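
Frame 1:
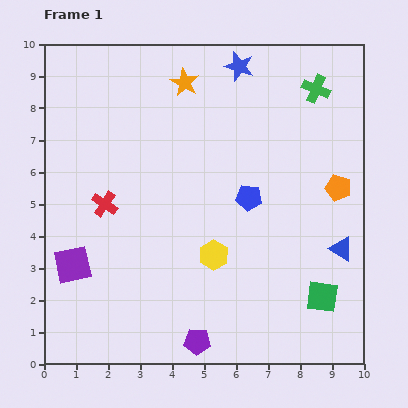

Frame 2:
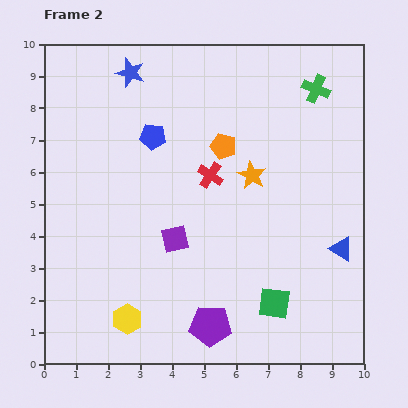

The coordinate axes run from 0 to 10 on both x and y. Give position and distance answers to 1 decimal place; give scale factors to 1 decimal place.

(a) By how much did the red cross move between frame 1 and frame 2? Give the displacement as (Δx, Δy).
(3.3, 0.9)

The red cross was at (1.9, 5.0) in frame 1 and (5.2, 5.9) in frame 2.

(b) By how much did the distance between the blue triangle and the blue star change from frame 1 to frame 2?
+2.1

Distance in frame 1: 6.5. Distance in frame 2: 8.6.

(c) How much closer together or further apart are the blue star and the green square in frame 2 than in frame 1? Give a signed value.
+0.8

Distance in frame 1: 7.7. Distance in frame 2: 8.5.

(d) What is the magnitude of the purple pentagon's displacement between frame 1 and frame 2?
0.6

The purple pentagon moved from (4.8, 0.7) to (5.2, 1.2), a distance of √(0.4² + 0.5²) ≈ 0.6.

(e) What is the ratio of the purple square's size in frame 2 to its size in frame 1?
0.7×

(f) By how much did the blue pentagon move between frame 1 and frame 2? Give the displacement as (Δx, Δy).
(-3.0, 1.9)

The blue pentagon was at (6.4, 5.2) in frame 1 and (3.4, 7.1) in frame 2.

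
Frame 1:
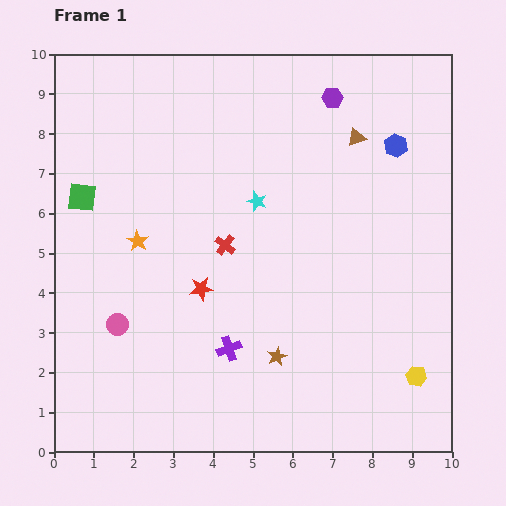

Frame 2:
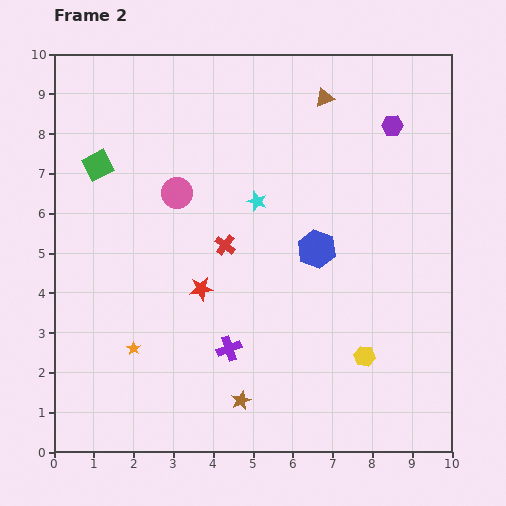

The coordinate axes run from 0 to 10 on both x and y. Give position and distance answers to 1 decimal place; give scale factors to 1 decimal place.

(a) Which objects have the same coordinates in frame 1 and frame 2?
the cyan star, the purple cross, the red cross, the red star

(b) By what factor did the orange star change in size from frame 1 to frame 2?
0.6×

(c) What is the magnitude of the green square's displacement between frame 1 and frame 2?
0.9

The green square moved from (0.7, 6.4) to (1.1, 7.2), a distance of √(0.4² + 0.8²) ≈ 0.9.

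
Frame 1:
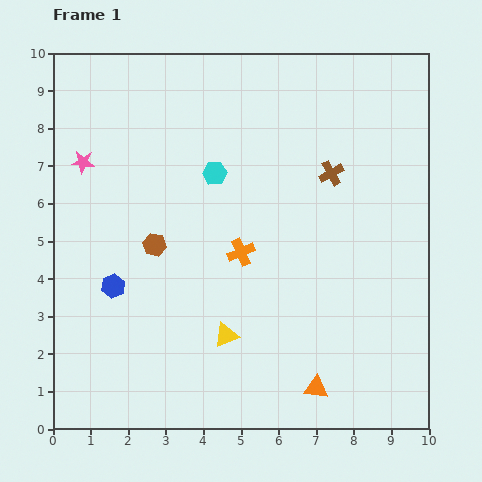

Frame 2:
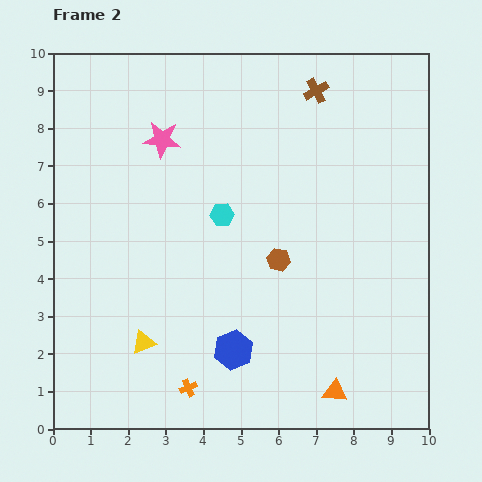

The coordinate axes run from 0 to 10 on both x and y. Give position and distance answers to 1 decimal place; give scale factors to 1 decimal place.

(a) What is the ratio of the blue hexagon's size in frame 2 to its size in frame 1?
1.6×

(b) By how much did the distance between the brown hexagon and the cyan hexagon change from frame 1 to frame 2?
-0.6

Distance in frame 1: 2.5. Distance in frame 2: 1.9.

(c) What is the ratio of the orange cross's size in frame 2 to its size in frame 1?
0.7×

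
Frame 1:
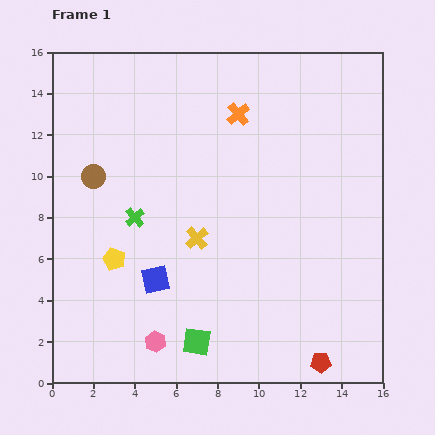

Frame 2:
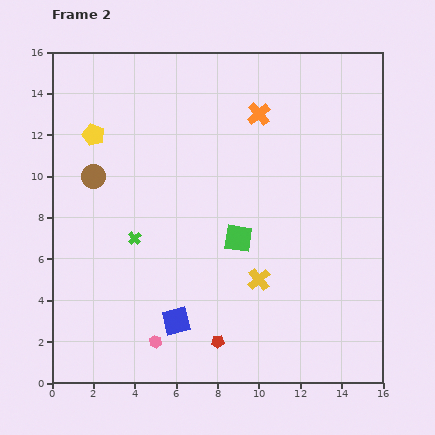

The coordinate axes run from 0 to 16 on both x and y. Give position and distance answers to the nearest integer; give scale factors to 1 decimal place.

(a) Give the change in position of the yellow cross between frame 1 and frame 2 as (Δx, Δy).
(3, -2)

The yellow cross was at (7, 7) in frame 1 and (10, 5) in frame 2.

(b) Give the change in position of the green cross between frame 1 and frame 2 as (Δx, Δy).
(0, -1)

The green cross was at (4, 8) in frame 1 and (4, 7) in frame 2.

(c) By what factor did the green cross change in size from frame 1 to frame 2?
0.7×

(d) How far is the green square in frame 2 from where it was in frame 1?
5

The green square moved from (7, 2) to (9, 7), a distance of √(2² + 5²) ≈ 5.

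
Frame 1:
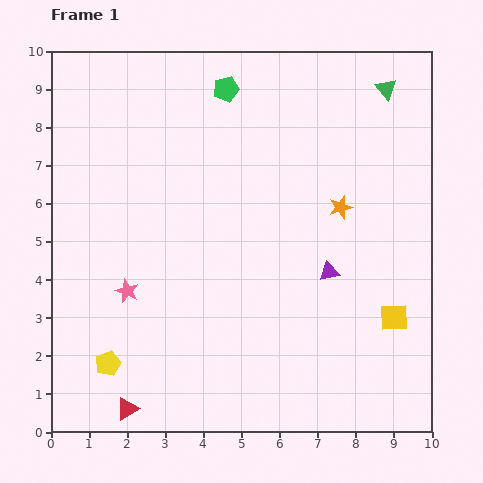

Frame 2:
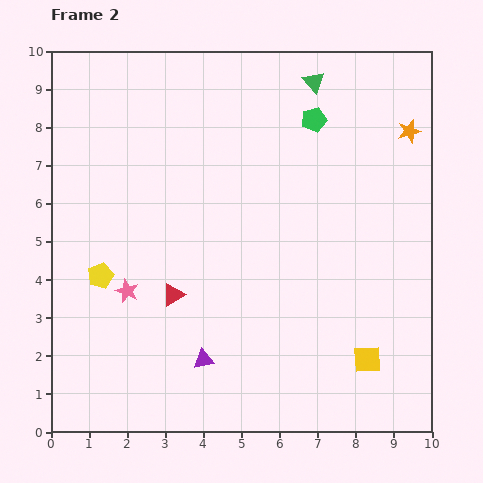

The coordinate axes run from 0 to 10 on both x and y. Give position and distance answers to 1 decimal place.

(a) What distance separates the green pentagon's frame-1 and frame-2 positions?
2.4

The green pentagon moved from (4.6, 9.0) to (6.9, 8.2), a distance of √(2.3² + 0.8²) ≈ 2.4.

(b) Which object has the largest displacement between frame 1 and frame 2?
the purple triangle

(moved 4.0; next 3.2)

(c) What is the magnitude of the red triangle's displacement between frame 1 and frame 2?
3.2

The red triangle moved from (2.0, 0.6) to (3.2, 3.6), a distance of √(1.2² + 3.0²) ≈ 3.2.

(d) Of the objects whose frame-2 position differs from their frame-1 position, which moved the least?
the yellow square

(moved 1.3)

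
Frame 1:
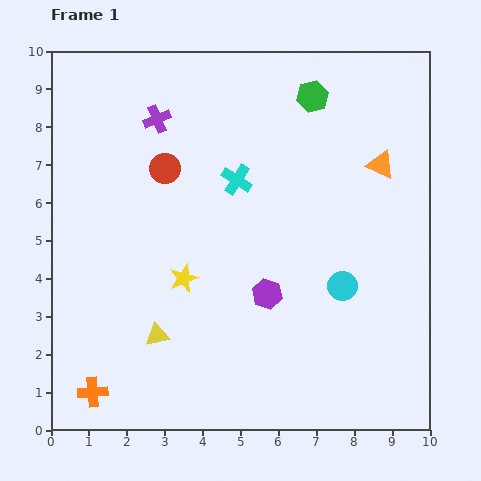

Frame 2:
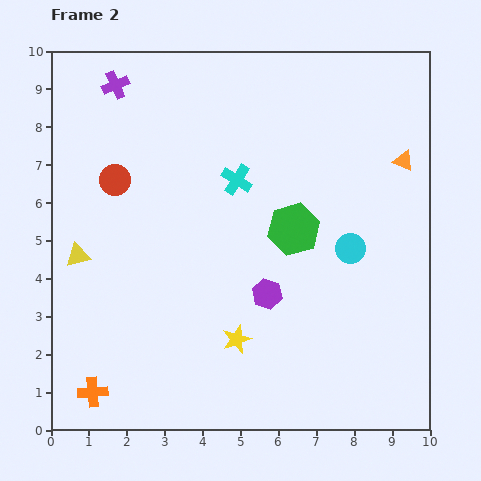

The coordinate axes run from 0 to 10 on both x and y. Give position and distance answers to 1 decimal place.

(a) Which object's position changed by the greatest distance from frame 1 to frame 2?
the green hexagon

(moved 3.5; next 3.0)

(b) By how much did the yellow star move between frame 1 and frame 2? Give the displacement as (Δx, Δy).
(1.4, -1.6)

The yellow star was at (3.5, 4.0) in frame 1 and (4.9, 2.4) in frame 2.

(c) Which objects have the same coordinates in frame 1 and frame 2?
the orange cross, the cyan cross, the purple hexagon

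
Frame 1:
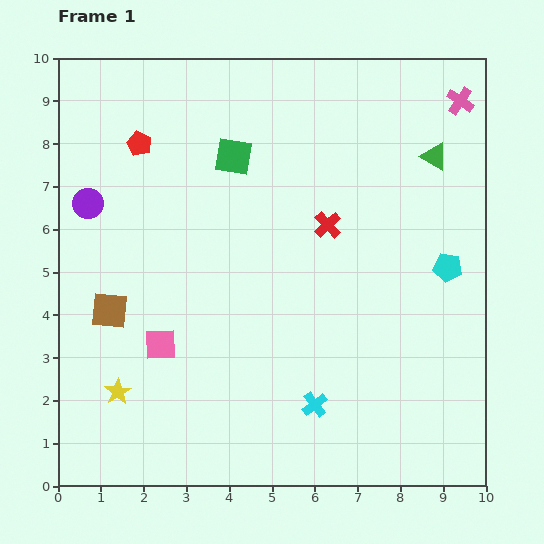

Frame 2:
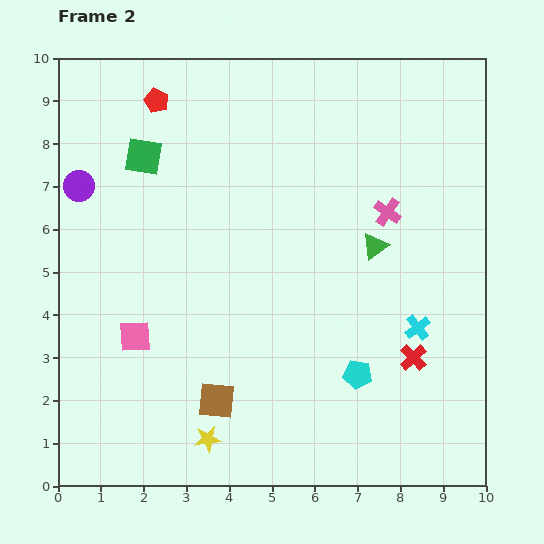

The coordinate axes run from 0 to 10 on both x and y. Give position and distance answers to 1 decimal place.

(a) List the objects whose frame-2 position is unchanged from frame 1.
none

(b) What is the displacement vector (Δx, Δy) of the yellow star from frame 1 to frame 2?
(2.1, -1.1)

The yellow star was at (1.4, 2.2) in frame 1 and (3.5, 1.1) in frame 2.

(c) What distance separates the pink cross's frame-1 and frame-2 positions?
3.1

The pink cross moved from (9.4, 9.0) to (7.7, 6.4), a distance of √(1.7² + 2.6²) ≈ 3.1.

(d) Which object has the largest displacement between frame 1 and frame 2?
the red cross

(moved 3.7; next 3.3)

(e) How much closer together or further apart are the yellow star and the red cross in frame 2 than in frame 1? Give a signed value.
-1.1

Distance in frame 1: 6.3. Distance in frame 2: 5.2.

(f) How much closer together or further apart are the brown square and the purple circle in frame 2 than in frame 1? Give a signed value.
+3.4

Distance in frame 1: 2.5. Distance in frame 2: 5.9.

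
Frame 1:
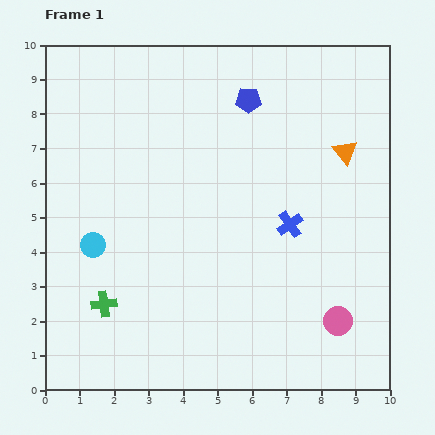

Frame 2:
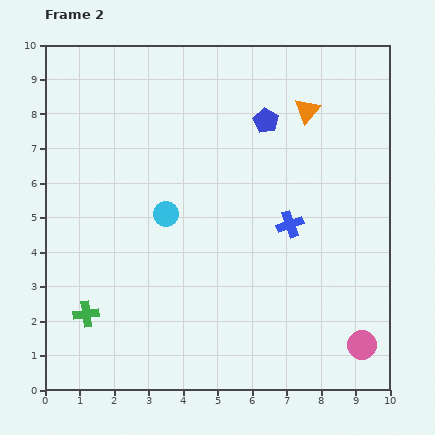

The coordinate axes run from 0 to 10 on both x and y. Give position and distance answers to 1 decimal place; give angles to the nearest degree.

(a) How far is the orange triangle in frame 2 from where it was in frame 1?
1.6

The orange triangle moved from (8.7, 6.9) to (7.6, 8.1), a distance of √(1.1² + 1.2²) ≈ 1.6.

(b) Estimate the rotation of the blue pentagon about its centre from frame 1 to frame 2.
28° clockwise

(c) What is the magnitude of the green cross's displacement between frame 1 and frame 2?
0.6

The green cross moved from (1.7, 2.5) to (1.2, 2.2), a distance of √(0.5² + 0.3²) ≈ 0.6.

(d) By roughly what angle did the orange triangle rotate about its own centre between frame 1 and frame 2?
19° clockwise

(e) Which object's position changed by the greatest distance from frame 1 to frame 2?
the cyan circle

(moved 2.3; next 1.6)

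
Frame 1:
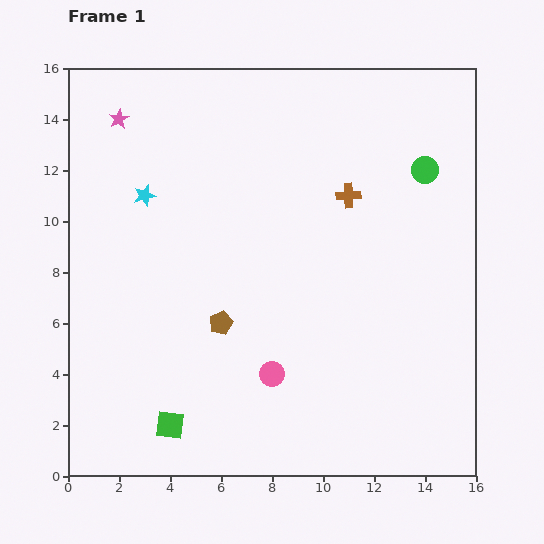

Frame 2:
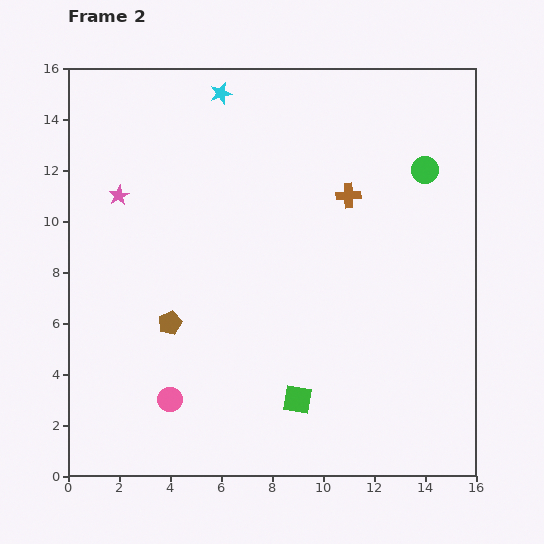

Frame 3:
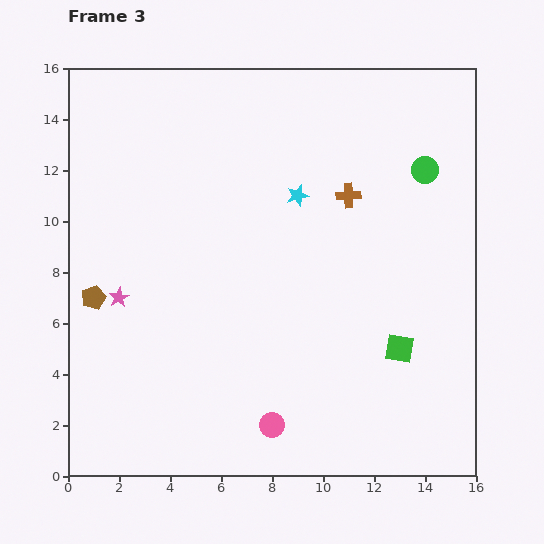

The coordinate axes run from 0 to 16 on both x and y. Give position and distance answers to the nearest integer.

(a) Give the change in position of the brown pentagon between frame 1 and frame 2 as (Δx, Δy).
(-2, 0)

The brown pentagon was at (6, 6) in frame 1 and (4, 6) in frame 2.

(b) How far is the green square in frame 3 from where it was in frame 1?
9

The green square moved from (4, 2) to (13, 5), a distance of √(9² + 3²) ≈ 9.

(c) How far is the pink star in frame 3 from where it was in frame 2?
4

The pink star moved from (2, 11) to (2, 7), a distance of √(0² + 4²) ≈ 4.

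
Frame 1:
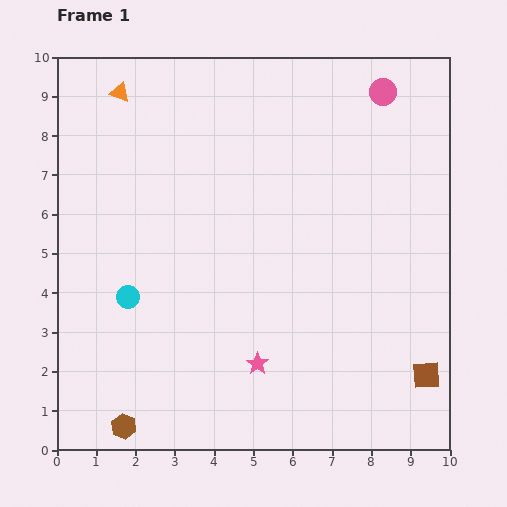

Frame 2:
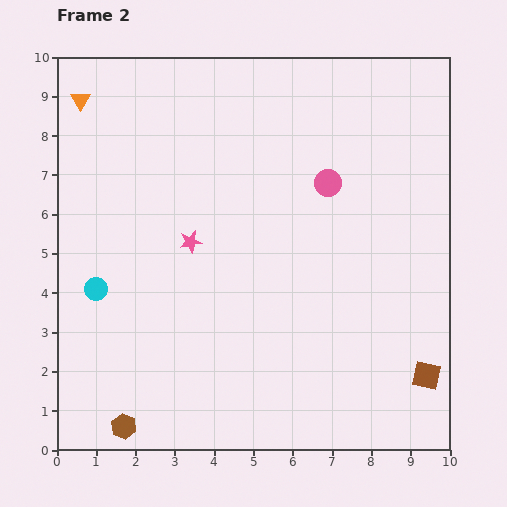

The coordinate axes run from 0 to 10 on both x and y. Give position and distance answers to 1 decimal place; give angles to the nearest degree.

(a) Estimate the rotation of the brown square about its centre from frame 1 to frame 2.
17° clockwise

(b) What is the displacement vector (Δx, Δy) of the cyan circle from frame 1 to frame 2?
(-0.8, 0.2)

The cyan circle was at (1.8, 3.9) in frame 1 and (1.0, 4.1) in frame 2.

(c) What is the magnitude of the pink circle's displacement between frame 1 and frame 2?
2.7

The pink circle moved from (8.3, 9.1) to (6.9, 6.8), a distance of √(1.4² + 2.3²) ≈ 2.7.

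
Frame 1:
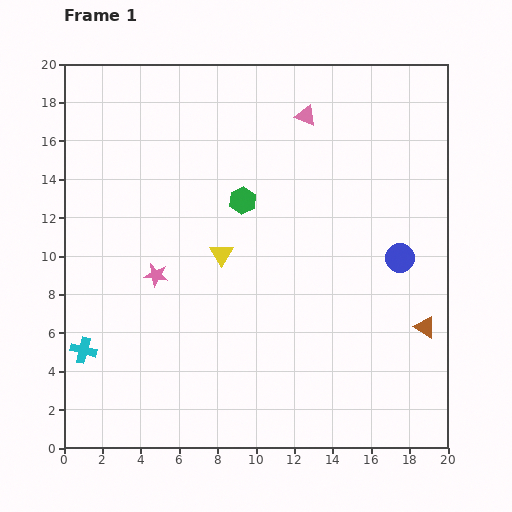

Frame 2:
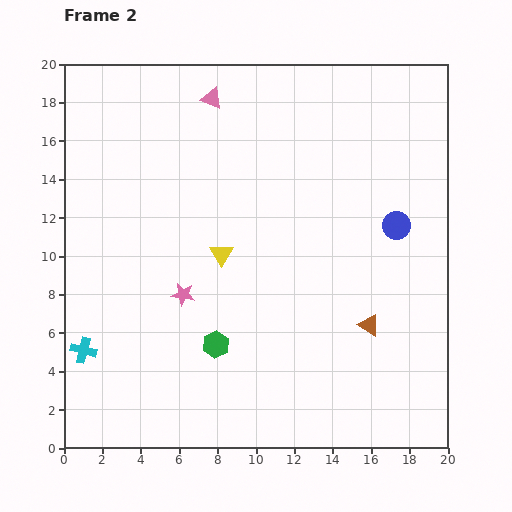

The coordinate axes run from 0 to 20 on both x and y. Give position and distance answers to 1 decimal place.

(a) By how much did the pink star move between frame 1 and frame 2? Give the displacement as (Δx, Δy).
(1.4, -1.0)

The pink star was at (4.8, 9.0) in frame 1 and (6.2, 8.0) in frame 2.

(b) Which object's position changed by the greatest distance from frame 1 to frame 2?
the green hexagon

(moved 7.6; next 5.0)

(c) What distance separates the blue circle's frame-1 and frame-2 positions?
1.7

The blue circle moved from (17.5, 9.9) to (17.3, 11.6), a distance of √(0.2² + 1.7²) ≈ 1.7.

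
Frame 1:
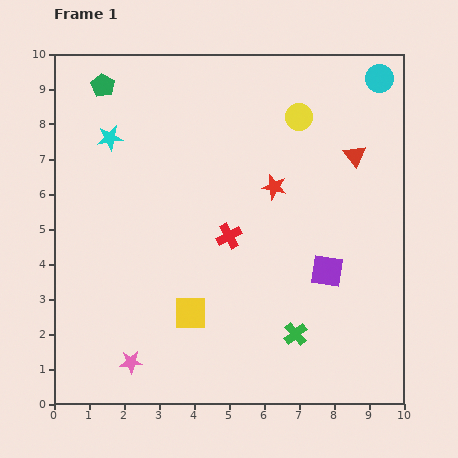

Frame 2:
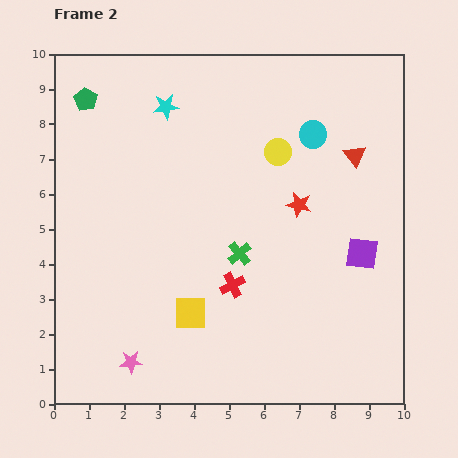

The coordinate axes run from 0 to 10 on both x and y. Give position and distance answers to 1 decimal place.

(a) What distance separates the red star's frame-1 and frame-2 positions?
0.9

The red star moved from (6.3, 6.2) to (7.0, 5.7), a distance of √(0.7² + 0.5²) ≈ 0.9.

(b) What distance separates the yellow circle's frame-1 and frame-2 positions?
1.2

The yellow circle moved from (7.0, 8.2) to (6.4, 7.2), a distance of √(0.6² + 1.0²) ≈ 1.2.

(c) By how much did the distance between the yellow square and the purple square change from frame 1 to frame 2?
+1.1

Distance in frame 1: 4.1. Distance in frame 2: 5.2.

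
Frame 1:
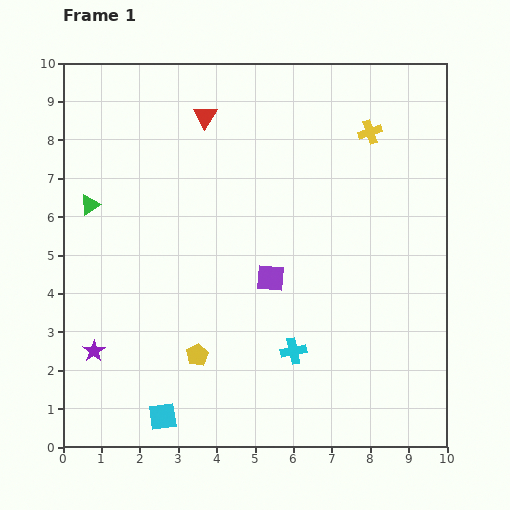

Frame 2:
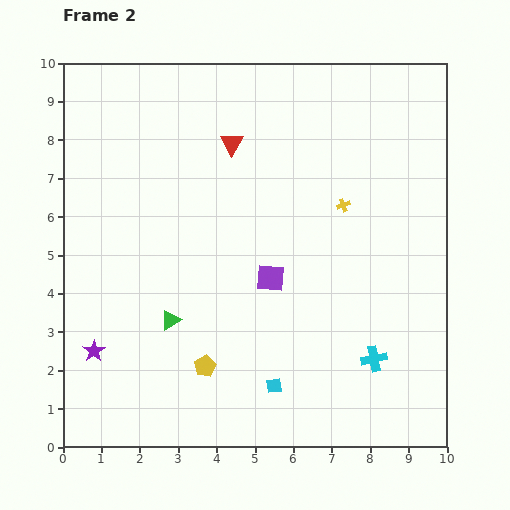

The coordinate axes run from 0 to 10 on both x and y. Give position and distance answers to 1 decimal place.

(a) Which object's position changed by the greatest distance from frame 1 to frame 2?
the green triangle

(moved 3.7; next 3.0)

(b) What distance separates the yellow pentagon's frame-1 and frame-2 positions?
0.4

The yellow pentagon moved from (3.5, 2.4) to (3.7, 2.1), a distance of √(0.2² + 0.3²) ≈ 0.4.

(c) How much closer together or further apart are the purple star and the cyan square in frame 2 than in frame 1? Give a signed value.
+2.3

Distance in frame 1: 2.5. Distance in frame 2: 4.8.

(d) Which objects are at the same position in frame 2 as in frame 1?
the purple square, the purple star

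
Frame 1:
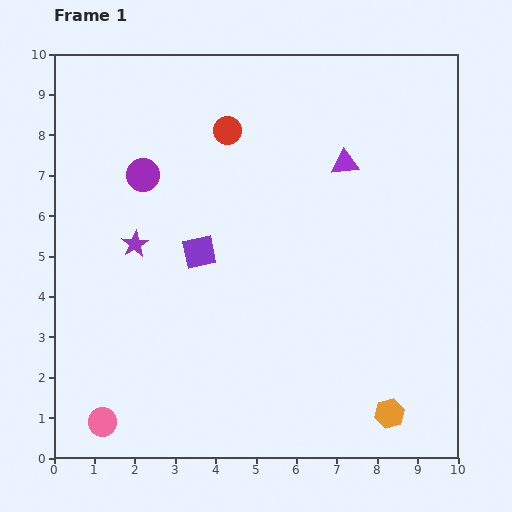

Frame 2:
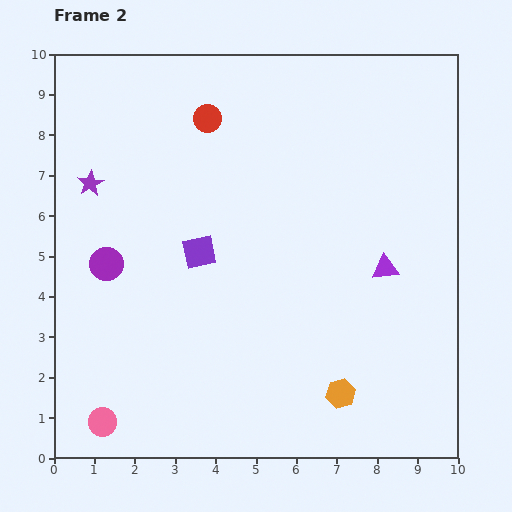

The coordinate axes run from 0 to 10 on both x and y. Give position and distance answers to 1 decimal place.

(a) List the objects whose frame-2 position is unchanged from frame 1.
the purple square, the pink circle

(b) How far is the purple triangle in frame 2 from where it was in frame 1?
2.8

The purple triangle moved from (7.2, 7.3) to (8.2, 4.7), a distance of √(1.0² + 2.6²) ≈ 2.8.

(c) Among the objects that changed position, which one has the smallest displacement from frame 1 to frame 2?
the red circle

(moved 0.6)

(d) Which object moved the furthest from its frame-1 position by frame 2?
the purple triangle

(moved 2.8; next 2.4)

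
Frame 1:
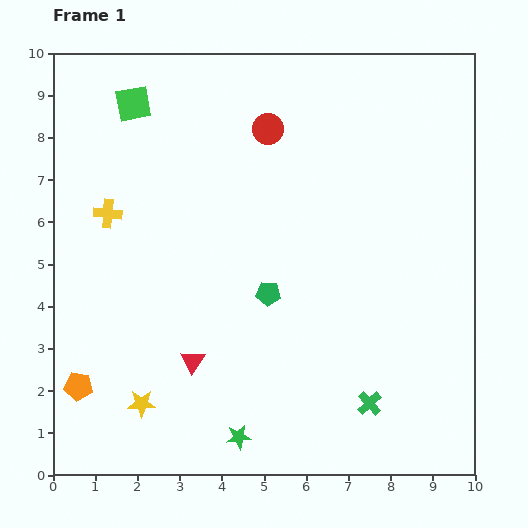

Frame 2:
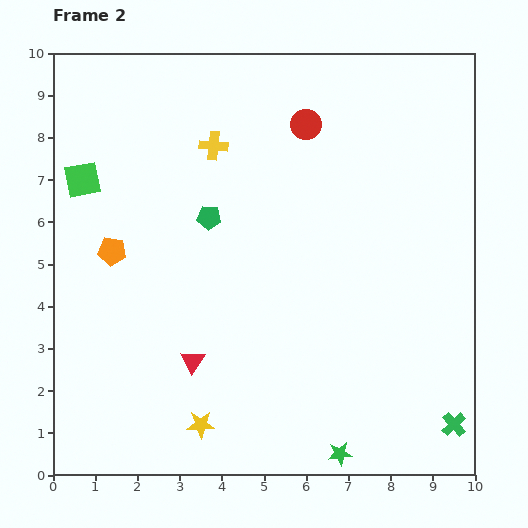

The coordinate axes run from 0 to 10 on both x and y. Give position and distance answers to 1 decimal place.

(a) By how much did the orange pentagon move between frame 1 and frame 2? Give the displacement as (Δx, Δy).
(0.8, 3.2)

The orange pentagon was at (0.6, 2.1) in frame 1 and (1.4, 5.3) in frame 2.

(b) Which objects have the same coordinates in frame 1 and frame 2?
the red triangle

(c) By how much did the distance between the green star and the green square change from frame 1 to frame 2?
+0.6

Distance in frame 1: 8.3. Distance in frame 2: 8.9.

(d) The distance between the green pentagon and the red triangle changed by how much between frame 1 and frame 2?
+1.0

Distance in frame 1: 2.4. Distance in frame 2: 3.4.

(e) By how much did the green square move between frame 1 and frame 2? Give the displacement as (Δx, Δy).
(-1.2, -1.8)

The green square was at (1.9, 8.8) in frame 1 and (0.7, 7.0) in frame 2.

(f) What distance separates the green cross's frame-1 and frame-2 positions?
2.1

The green cross moved from (7.5, 1.7) to (9.5, 1.2), a distance of √(2.0² + 0.5²) ≈ 2.1.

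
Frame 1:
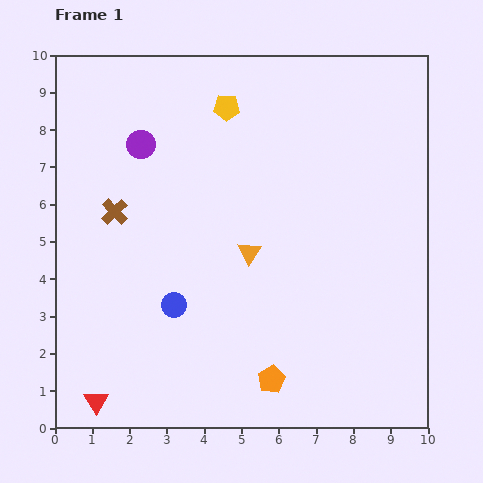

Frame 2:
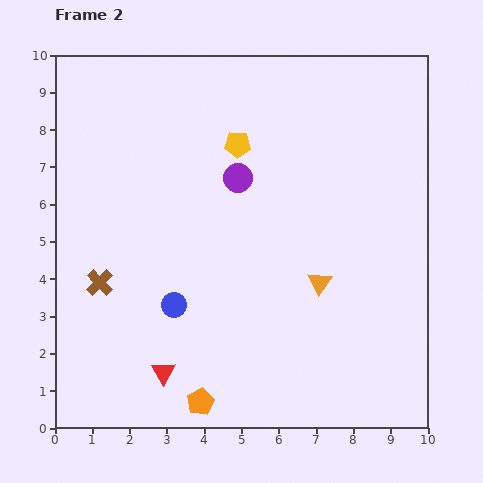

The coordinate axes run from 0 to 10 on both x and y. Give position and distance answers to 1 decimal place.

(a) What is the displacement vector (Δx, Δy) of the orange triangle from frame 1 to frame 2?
(1.9, -0.8)

The orange triangle was at (5.2, 4.7) in frame 1 and (7.1, 3.9) in frame 2.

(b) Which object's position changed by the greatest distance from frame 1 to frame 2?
the purple circle

(moved 2.8; next 2.1)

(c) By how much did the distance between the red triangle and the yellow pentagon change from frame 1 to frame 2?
-2.2

Distance in frame 1: 8.6. Distance in frame 2: 6.4.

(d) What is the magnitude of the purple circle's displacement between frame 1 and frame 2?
2.8

The purple circle moved from (2.3, 7.6) to (4.9, 6.7), a distance of √(2.6² + 0.9²) ≈ 2.8.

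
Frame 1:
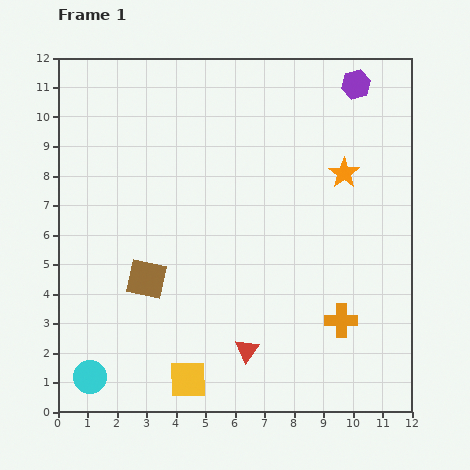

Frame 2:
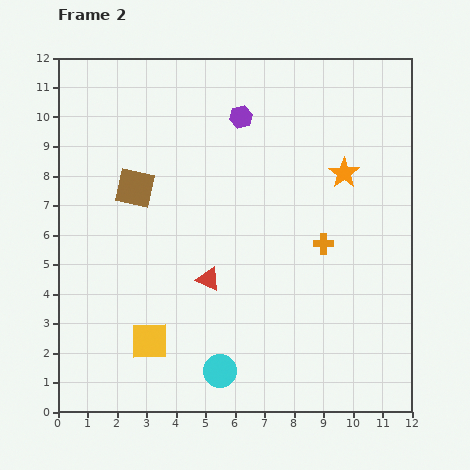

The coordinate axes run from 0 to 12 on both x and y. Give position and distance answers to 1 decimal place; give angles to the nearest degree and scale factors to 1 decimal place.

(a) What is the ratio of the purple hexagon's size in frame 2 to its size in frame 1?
0.8×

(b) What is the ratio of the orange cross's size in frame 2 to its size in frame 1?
0.6×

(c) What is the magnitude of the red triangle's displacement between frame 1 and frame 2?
2.7

The red triangle moved from (6.4, 2.1) to (5.1, 4.5), a distance of √(1.3² + 2.4²) ≈ 2.7.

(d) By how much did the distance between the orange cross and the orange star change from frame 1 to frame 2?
-2.5

Distance in frame 1: 5.0. Distance in frame 2: 2.5.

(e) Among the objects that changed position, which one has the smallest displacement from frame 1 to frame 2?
the yellow square

(moved 1.8)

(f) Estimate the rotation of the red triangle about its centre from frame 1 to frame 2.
43° counter-clockwise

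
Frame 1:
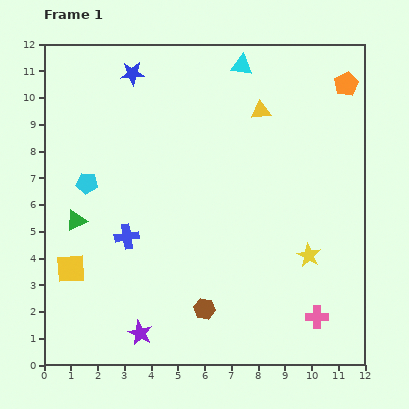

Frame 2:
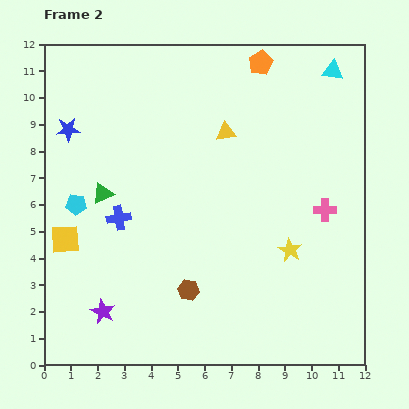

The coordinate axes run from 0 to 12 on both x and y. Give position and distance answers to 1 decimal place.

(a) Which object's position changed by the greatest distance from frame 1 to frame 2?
the pink cross

(moved 4.0; next 3.4)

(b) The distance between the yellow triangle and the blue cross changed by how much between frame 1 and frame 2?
-1.8

Distance in frame 1: 6.9. Distance in frame 2: 5.1.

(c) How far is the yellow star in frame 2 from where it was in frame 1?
0.7

The yellow star moved from (9.9, 4.1) to (9.2, 4.3), a distance of √(0.7² + 0.2²) ≈ 0.7.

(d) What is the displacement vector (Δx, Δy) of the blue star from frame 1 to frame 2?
(-2.4, -2.1)

The blue star was at (3.3, 10.9) in frame 1 and (0.9, 8.8) in frame 2.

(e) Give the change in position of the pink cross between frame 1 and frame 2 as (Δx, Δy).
(0.3, 4.0)

The pink cross was at (10.2, 1.8) in frame 1 and (10.5, 5.8) in frame 2.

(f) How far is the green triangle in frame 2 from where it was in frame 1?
1.4

The green triangle moved from (1.2, 5.4) to (2.2, 6.4), a distance of √(1.0² + 1.0²) ≈ 1.4.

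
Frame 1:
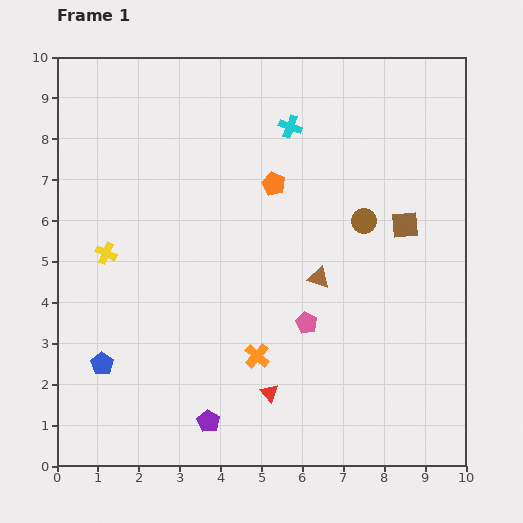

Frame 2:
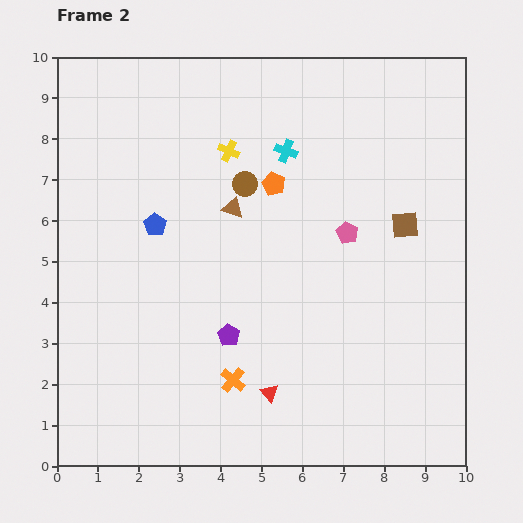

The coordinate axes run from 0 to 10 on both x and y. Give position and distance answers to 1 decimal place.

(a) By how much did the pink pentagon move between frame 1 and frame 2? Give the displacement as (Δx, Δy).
(1.0, 2.2)

The pink pentagon was at (6.1, 3.5) in frame 1 and (7.1, 5.7) in frame 2.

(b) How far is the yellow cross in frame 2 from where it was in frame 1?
3.9

The yellow cross moved from (1.2, 5.2) to (4.2, 7.7), a distance of √(3.0² + 2.5²) ≈ 3.9.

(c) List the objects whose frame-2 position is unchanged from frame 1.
the red triangle, the brown square, the orange pentagon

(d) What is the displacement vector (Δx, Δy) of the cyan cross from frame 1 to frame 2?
(-0.1, -0.6)

The cyan cross was at (5.7, 8.3) in frame 1 and (5.6, 7.7) in frame 2.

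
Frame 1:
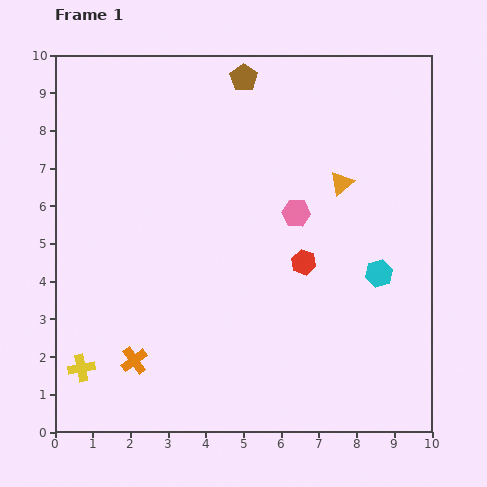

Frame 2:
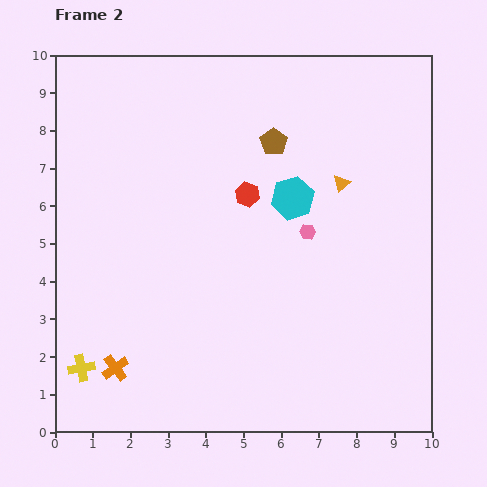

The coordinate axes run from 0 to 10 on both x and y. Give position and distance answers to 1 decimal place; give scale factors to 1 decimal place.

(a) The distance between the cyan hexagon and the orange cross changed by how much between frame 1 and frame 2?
-0.4

Distance in frame 1: 6.9. Distance in frame 2: 6.5.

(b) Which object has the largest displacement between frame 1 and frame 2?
the cyan hexagon

(moved 3.0; next 2.3)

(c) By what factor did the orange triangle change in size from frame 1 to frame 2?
0.7×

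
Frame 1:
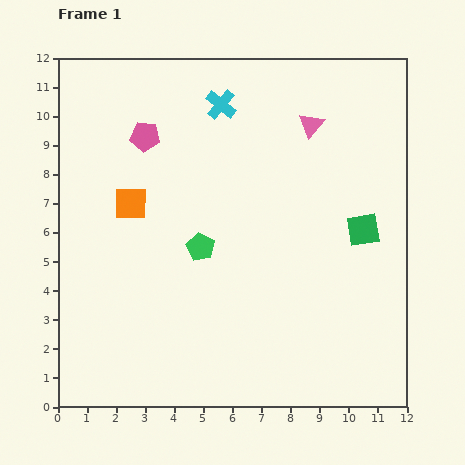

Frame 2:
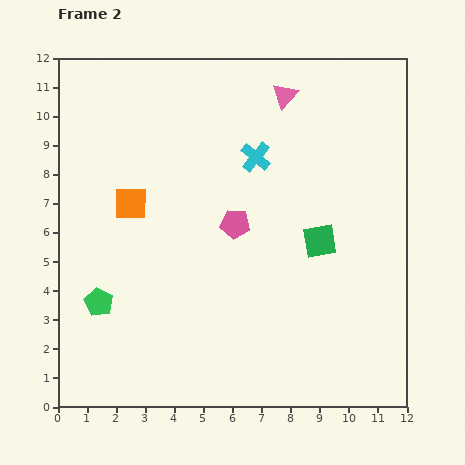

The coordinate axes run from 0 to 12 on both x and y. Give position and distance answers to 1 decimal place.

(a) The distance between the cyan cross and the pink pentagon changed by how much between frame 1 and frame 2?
-0.4

Distance in frame 1: 2.8. Distance in frame 2: 2.4.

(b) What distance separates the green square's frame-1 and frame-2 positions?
1.6

The green square moved from (10.5, 6.1) to (9.0, 5.7), a distance of √(1.5² + 0.4²) ≈ 1.6.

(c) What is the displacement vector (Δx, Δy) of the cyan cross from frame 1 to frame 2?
(1.2, -1.8)

The cyan cross was at (5.6, 10.4) in frame 1 and (6.8, 8.6) in frame 2.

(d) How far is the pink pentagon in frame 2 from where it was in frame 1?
4.3

The pink pentagon moved from (3.0, 9.3) to (6.1, 6.3), a distance of √(3.1² + 3.0²) ≈ 4.3.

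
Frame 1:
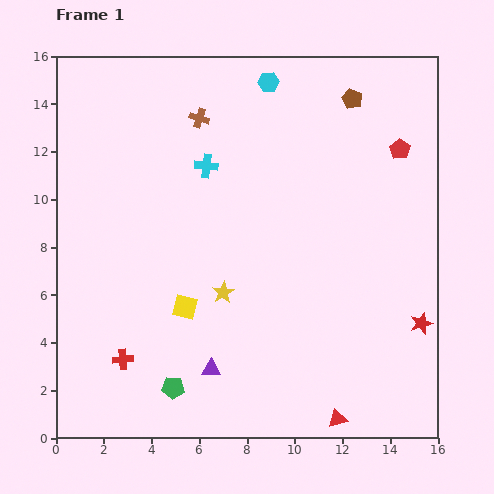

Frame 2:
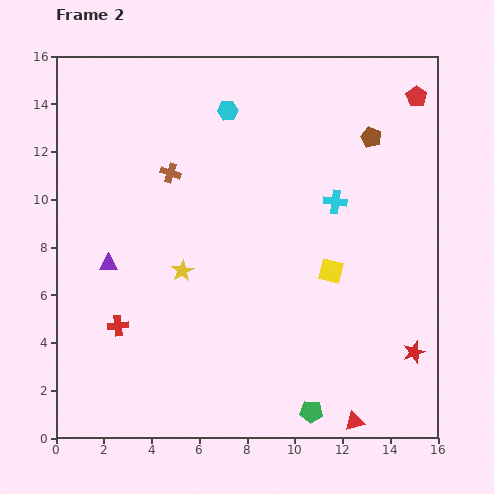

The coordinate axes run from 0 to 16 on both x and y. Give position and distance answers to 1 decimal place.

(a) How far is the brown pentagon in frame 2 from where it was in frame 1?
1.8

The brown pentagon moved from (12.4, 14.2) to (13.2, 12.6), a distance of √(0.8² + 1.6²) ≈ 1.8.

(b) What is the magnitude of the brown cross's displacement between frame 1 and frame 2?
2.6

The brown cross moved from (6.0, 13.4) to (4.8, 11.1), a distance of √(1.2² + 2.3²) ≈ 2.6.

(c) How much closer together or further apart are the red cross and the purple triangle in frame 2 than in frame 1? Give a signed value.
-1.1

Distance in frame 1: 3.7. Distance in frame 2: 2.6.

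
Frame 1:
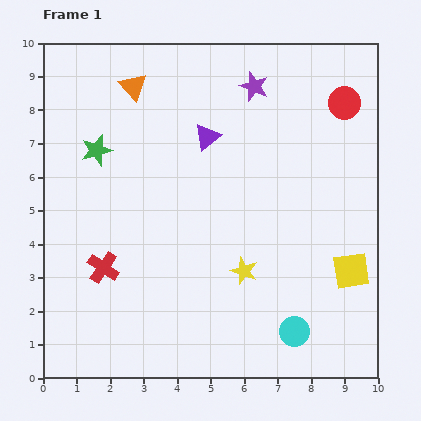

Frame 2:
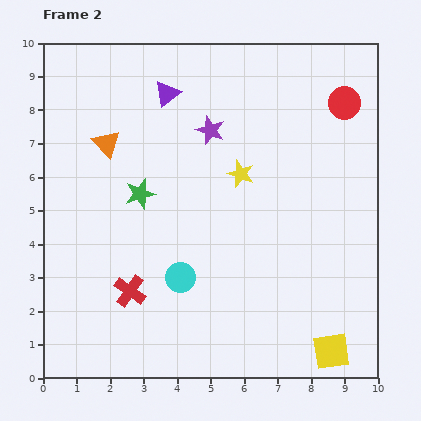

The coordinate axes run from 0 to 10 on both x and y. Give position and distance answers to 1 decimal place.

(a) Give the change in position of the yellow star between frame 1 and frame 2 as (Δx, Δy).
(-0.1, 2.9)

The yellow star was at (6.0, 3.2) in frame 1 and (5.9, 6.1) in frame 2.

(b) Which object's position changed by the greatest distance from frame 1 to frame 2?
the cyan circle

(moved 3.8; next 2.9)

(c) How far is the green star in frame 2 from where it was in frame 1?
1.8

The green star moved from (1.6, 6.8) to (2.9, 5.5), a distance of √(1.3² + 1.3²) ≈ 1.8.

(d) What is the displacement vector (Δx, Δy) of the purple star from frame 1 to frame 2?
(-1.3, -1.3)

The purple star was at (6.3, 8.7) in frame 1 and (5.0, 7.4) in frame 2.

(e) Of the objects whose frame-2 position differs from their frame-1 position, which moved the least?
the red cross

(moved 1.1)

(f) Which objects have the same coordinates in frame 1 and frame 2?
the red circle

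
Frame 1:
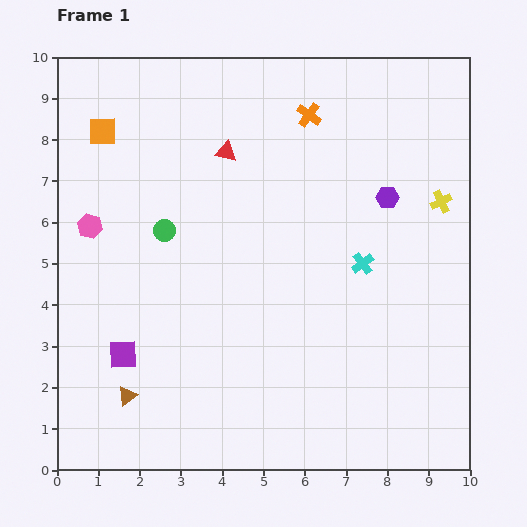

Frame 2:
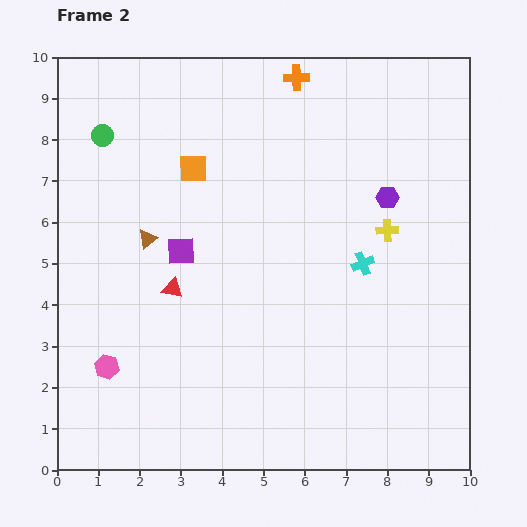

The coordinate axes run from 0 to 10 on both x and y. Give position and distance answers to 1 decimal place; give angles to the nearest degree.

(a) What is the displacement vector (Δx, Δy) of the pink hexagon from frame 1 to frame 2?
(0.4, -3.4)

The pink hexagon was at (0.8, 5.9) in frame 1 and (1.2, 2.5) in frame 2.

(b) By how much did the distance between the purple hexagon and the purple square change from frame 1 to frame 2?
-2.2

Distance in frame 1: 7.4. Distance in frame 2: 5.2.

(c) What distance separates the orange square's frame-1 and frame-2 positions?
2.4

The orange square moved from (1.1, 8.2) to (3.3, 7.3), a distance of √(2.2² + 0.9²) ≈ 2.4.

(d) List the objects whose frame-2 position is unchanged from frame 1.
the cyan cross, the purple hexagon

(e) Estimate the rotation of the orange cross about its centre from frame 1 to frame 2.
37° counter-clockwise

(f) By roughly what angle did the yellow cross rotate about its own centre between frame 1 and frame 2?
25° clockwise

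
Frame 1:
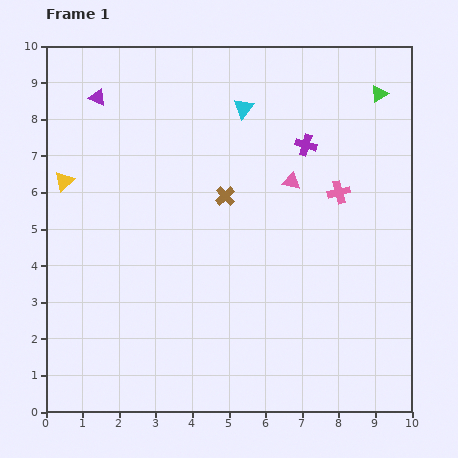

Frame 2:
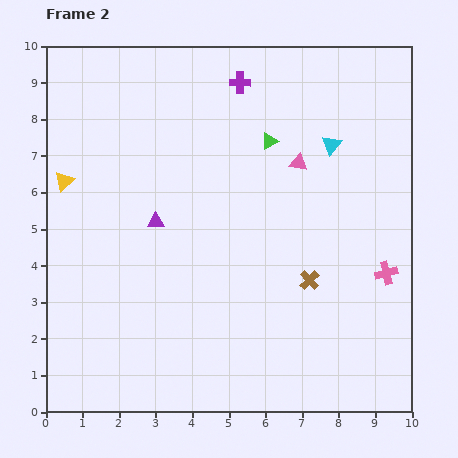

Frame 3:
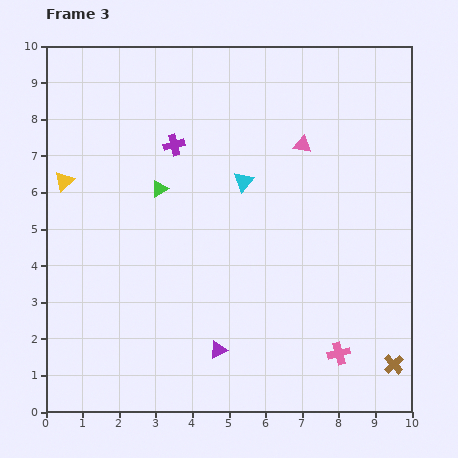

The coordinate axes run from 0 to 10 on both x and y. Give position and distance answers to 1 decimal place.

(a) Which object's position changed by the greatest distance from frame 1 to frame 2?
the purple triangle

(moved 3.8; next 3.3)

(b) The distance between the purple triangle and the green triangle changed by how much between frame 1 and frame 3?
-3.0

Distance in frame 1: 7.7. Distance in frame 3: 4.7.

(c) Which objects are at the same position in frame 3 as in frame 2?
the yellow triangle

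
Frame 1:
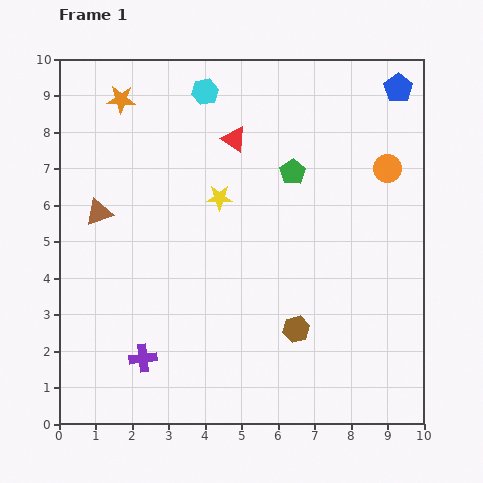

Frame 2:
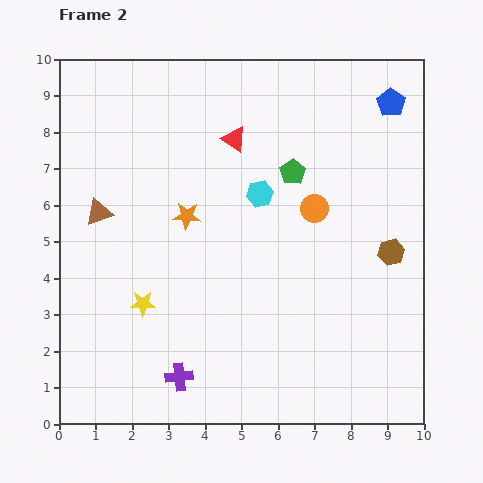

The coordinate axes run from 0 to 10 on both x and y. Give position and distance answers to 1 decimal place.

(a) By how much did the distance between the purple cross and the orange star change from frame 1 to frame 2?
-2.7

Distance in frame 1: 7.1. Distance in frame 2: 4.4.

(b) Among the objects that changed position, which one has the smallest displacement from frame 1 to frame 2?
the blue pentagon

(moved 0.4)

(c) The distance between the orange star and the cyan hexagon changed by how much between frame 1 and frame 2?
-0.2

Distance in frame 1: 2.3. Distance in frame 2: 2.1.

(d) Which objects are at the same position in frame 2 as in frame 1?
the brown triangle, the green pentagon, the red triangle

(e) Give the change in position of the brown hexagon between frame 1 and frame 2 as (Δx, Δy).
(2.6, 2.1)

The brown hexagon was at (6.5, 2.6) in frame 1 and (9.1, 4.7) in frame 2.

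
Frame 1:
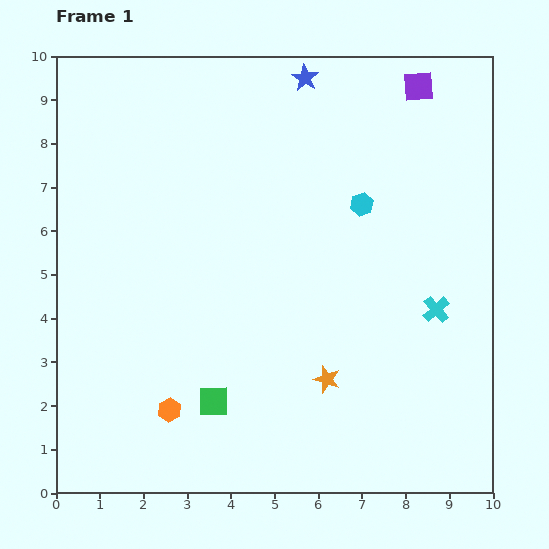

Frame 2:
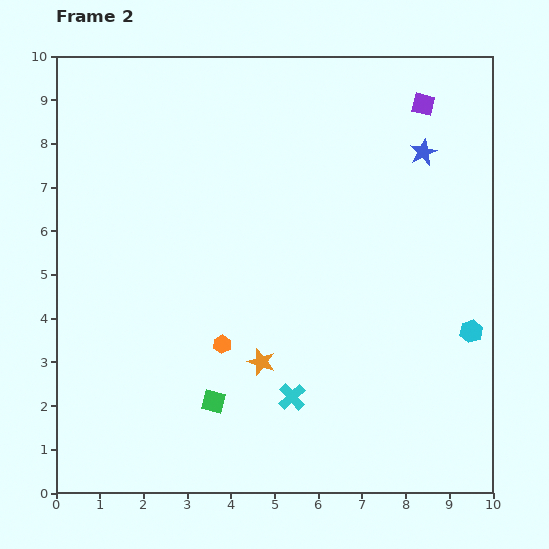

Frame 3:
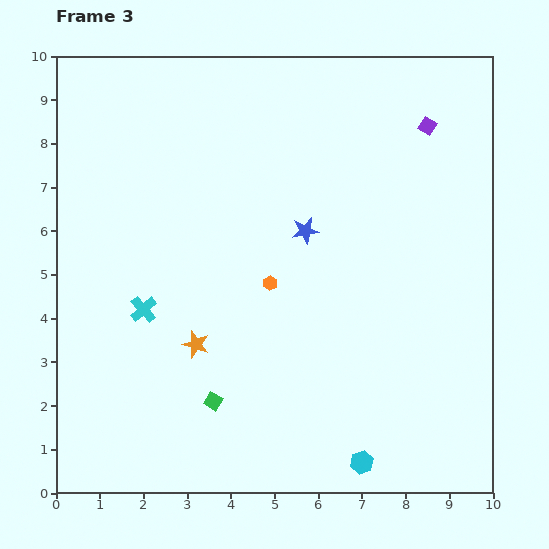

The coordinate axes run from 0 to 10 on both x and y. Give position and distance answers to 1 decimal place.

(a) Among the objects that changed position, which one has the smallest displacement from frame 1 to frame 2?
the purple square

(moved 0.4)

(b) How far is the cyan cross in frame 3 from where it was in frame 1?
6.7

The cyan cross moved from (8.7, 4.2) to (2.0, 4.2), a distance of √(6.7² + 0.0²) ≈ 6.7.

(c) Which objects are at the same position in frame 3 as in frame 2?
the green square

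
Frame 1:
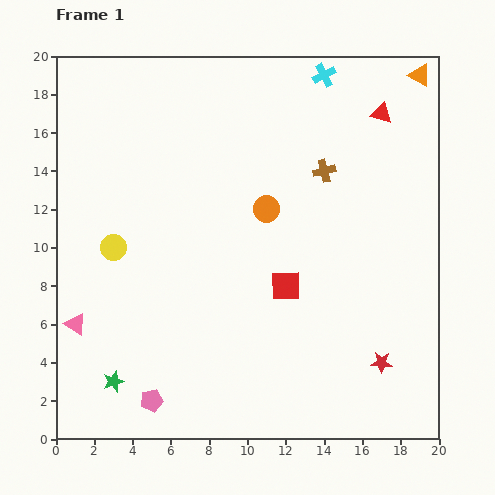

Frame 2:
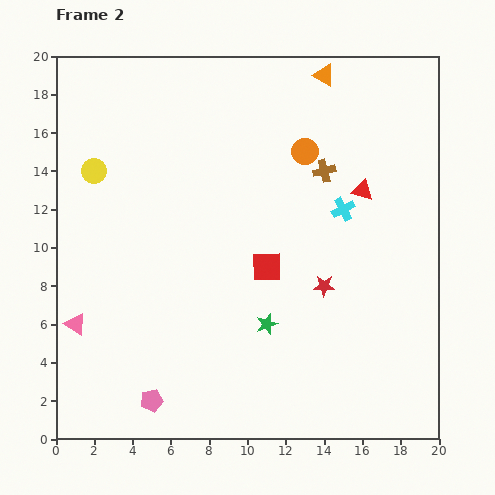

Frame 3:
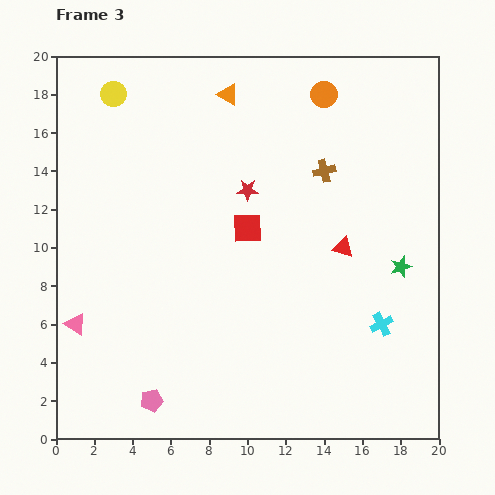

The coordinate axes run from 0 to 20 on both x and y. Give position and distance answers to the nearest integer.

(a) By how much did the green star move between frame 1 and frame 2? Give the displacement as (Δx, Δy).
(8, 3)

The green star was at (3, 3) in frame 1 and (11, 6) in frame 2.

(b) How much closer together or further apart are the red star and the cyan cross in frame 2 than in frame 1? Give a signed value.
-11

Distance in frame 1: 15. Distance in frame 2: 4.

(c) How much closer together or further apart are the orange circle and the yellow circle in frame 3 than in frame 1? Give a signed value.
+3

Distance in frame 1: 8. Distance in frame 3: 11.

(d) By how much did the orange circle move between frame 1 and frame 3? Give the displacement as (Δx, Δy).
(3, 6)

The orange circle was at (11, 12) in frame 1 and (14, 18) in frame 3.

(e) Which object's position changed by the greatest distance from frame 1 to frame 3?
the green star

(moved 16; next 13)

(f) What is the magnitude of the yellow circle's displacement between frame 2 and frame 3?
4

The yellow circle moved from (2, 14) to (3, 18), a distance of √(1² + 4²) ≈ 4.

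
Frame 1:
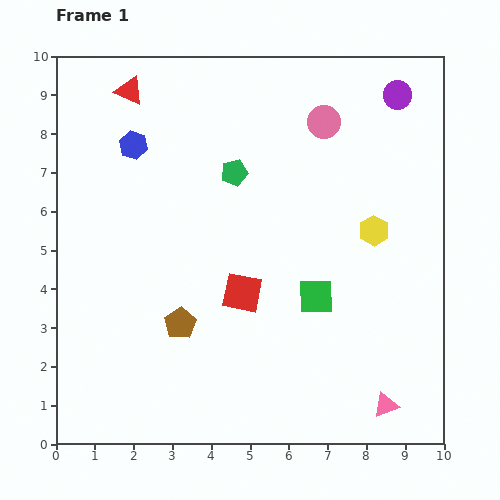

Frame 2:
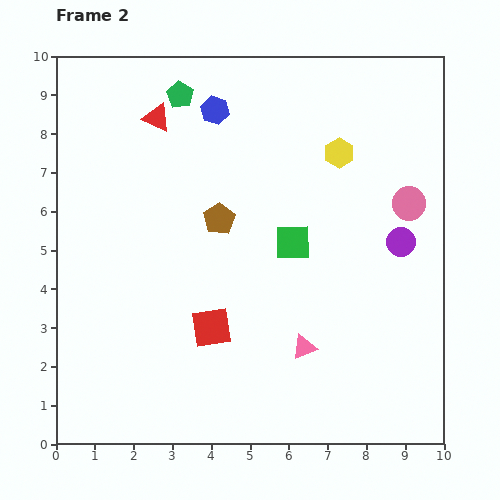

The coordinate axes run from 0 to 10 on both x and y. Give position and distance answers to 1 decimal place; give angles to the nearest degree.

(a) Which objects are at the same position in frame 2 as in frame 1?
none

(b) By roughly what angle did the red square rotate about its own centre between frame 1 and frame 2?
20° counter-clockwise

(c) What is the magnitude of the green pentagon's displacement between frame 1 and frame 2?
2.4

The green pentagon moved from (4.6, 7.0) to (3.2, 9.0), a distance of √(1.4² + 2.0²) ≈ 2.4.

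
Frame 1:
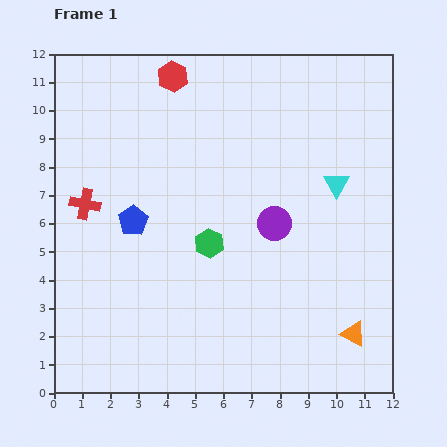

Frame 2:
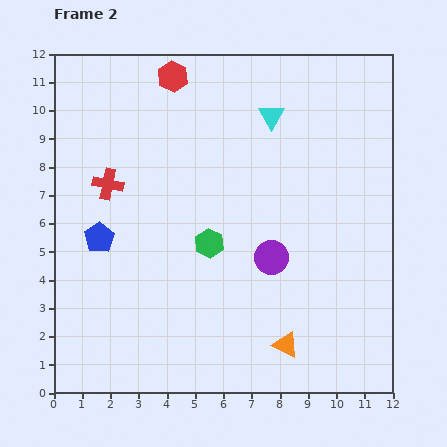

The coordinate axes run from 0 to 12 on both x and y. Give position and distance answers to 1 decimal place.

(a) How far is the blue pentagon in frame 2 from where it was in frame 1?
1.3

The blue pentagon moved from (2.8, 6.1) to (1.6, 5.5), a distance of √(1.2² + 0.6²) ≈ 1.3.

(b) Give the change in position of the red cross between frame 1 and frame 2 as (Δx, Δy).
(0.8, 0.7)

The red cross was at (1.1, 6.7) in frame 1 and (1.9, 7.4) in frame 2.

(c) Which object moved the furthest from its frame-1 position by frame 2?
the cyan triangle

(moved 3.3; next 2.4)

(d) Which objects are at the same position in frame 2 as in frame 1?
the red hexagon, the green hexagon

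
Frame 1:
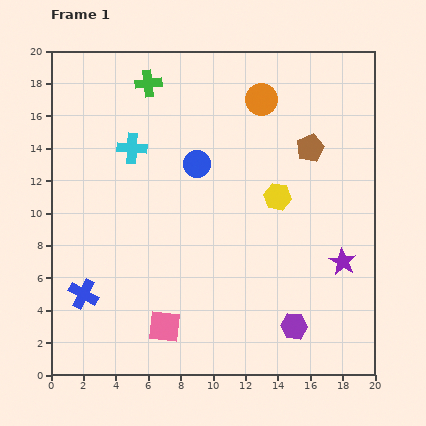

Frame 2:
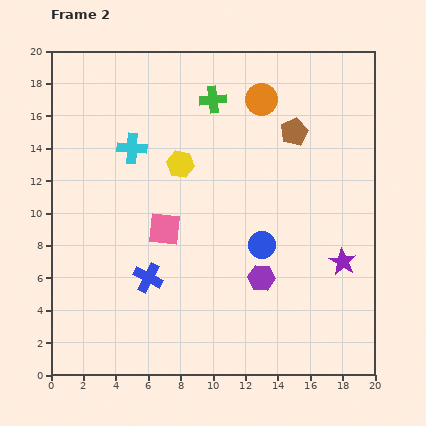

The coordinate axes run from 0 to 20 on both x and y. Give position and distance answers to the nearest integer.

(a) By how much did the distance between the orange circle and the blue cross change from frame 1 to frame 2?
-3

Distance in frame 1: 16. Distance in frame 2: 13.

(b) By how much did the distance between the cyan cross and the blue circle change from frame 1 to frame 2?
+6

Distance in frame 1: 4. Distance in frame 2: 10.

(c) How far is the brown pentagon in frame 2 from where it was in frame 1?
1

The brown pentagon moved from (16, 14) to (15, 15), a distance of √(1² + 1²) ≈ 1.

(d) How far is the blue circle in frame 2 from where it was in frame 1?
6

The blue circle moved from (9, 13) to (13, 8), a distance of √(4² + 5²) ≈ 6.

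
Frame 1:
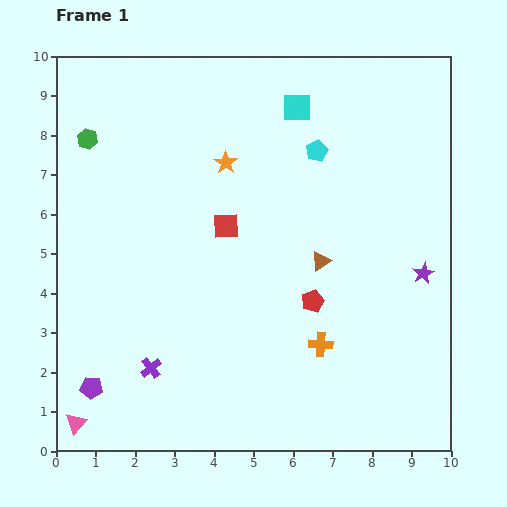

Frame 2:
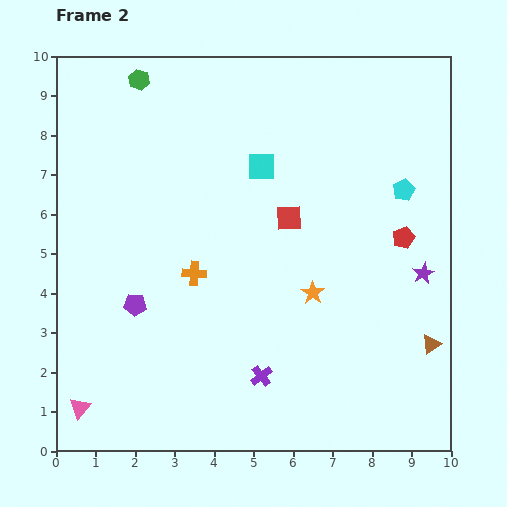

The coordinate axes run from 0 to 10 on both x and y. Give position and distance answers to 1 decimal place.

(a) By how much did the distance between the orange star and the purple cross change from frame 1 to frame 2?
-3.0

Distance in frame 1: 5.5. Distance in frame 2: 2.5.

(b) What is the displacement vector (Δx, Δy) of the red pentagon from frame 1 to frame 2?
(2.3, 1.6)

The red pentagon was at (6.5, 3.8) in frame 1 and (8.8, 5.4) in frame 2.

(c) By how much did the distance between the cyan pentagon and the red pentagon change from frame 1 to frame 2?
-2.6

Distance in frame 1: 3.8. Distance in frame 2: 1.2.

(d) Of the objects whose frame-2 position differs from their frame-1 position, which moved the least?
the pink triangle

(moved 0.4)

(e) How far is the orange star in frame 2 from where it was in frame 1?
4.0

The orange star moved from (4.3, 7.3) to (6.5, 4.0), a distance of √(2.2² + 3.3²) ≈ 4.0.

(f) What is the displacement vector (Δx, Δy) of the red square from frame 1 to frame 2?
(1.6, 0.2)

The red square was at (4.3, 5.7) in frame 1 and (5.9, 5.9) in frame 2.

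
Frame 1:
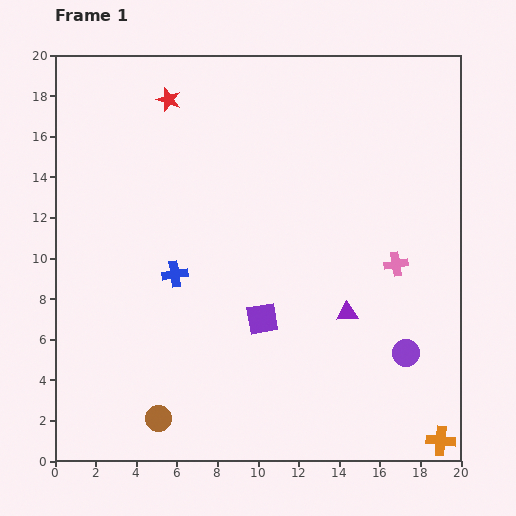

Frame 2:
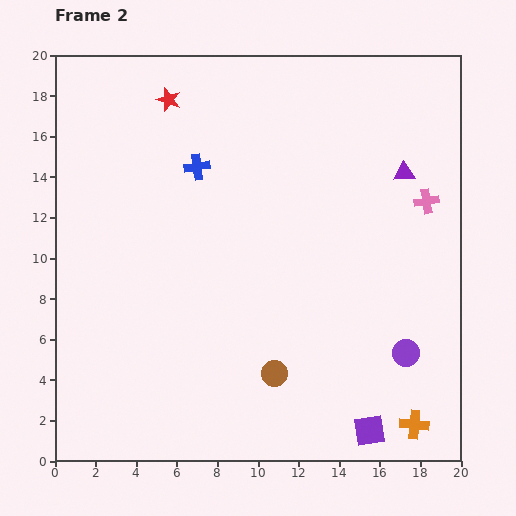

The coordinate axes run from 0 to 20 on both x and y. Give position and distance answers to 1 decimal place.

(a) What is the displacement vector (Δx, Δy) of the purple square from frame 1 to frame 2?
(5.3, -5.5)

The purple square was at (10.2, 7.0) in frame 1 and (15.5, 1.5) in frame 2.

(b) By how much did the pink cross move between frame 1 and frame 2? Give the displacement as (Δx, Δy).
(1.5, 3.1)

The pink cross was at (16.8, 9.7) in frame 1 and (18.3, 12.8) in frame 2.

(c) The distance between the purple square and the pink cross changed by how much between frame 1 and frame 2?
+4.5

Distance in frame 1: 7.1. Distance in frame 2: 11.6.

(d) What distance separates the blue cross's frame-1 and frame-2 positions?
5.4

The blue cross moved from (5.9, 9.2) to (7.0, 14.5), a distance of √(1.1² + 5.3²) ≈ 5.4.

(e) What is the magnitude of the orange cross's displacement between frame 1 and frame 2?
1.5

The orange cross moved from (19.0, 1.0) to (17.7, 1.8), a distance of √(1.3² + 0.8²) ≈ 1.5.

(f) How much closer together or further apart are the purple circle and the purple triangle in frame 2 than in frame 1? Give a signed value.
+5.4

Distance in frame 1: 3.5. Distance in frame 2: 8.9.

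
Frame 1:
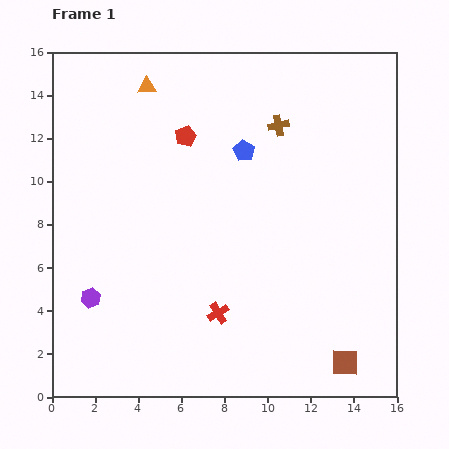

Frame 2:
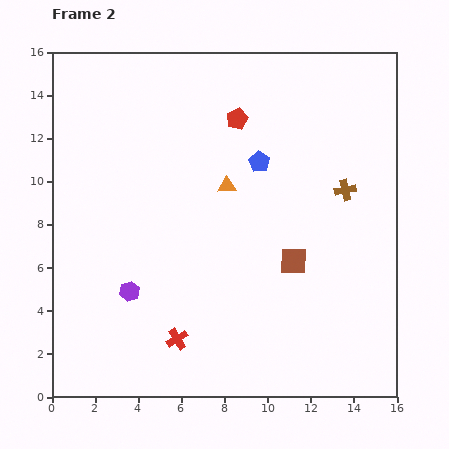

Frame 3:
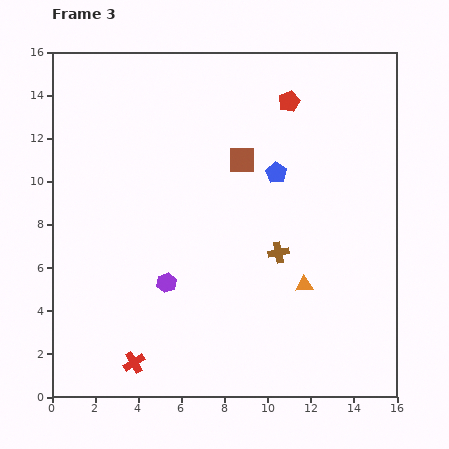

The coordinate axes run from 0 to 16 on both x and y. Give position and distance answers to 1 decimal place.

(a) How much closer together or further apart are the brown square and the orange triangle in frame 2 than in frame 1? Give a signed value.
-11.1

Distance in frame 1: 15.8. Distance in frame 2: 4.7.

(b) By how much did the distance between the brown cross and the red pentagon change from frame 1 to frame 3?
+2.7

Distance in frame 1: 4.3. Distance in frame 3: 7.0.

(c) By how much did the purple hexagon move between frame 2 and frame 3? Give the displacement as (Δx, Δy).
(1.7, 0.4)

The purple hexagon was at (3.6, 4.9) in frame 2 and (5.3, 5.3) in frame 3.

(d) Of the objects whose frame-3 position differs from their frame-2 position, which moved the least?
the blue pentagon

(moved 0.9)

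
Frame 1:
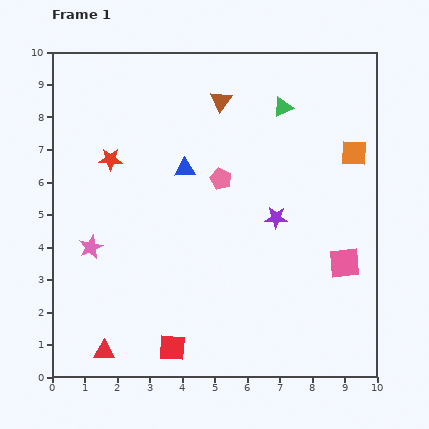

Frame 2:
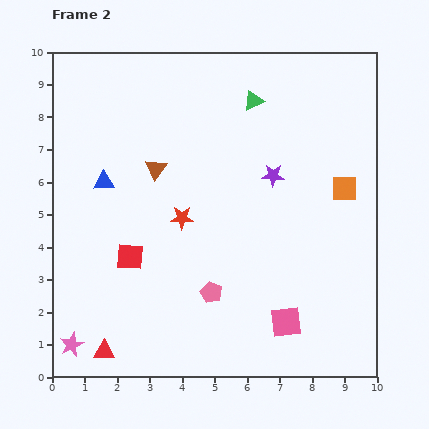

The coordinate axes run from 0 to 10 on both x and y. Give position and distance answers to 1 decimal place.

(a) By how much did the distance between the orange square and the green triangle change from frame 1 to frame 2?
+1.3

Distance in frame 1: 2.6. Distance in frame 2: 3.9.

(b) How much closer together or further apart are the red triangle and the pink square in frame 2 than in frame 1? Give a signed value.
-2.2

Distance in frame 1: 7.9. Distance in frame 2: 5.7.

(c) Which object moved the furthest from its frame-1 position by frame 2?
the pink pentagon

(moved 3.5; next 3.1)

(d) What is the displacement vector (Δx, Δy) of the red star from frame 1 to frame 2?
(2.2, -1.8)

The red star was at (1.8, 6.7) in frame 1 and (4.0, 4.9) in frame 2.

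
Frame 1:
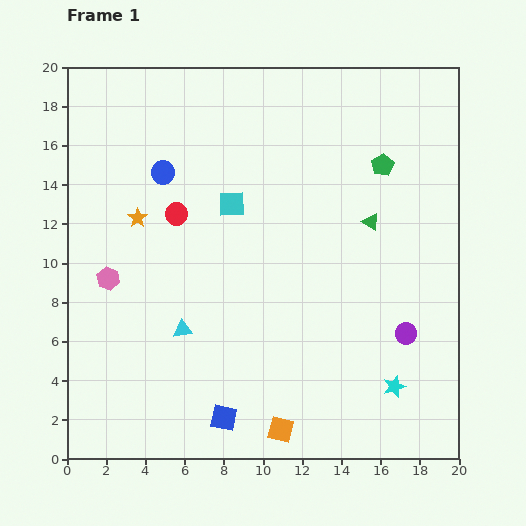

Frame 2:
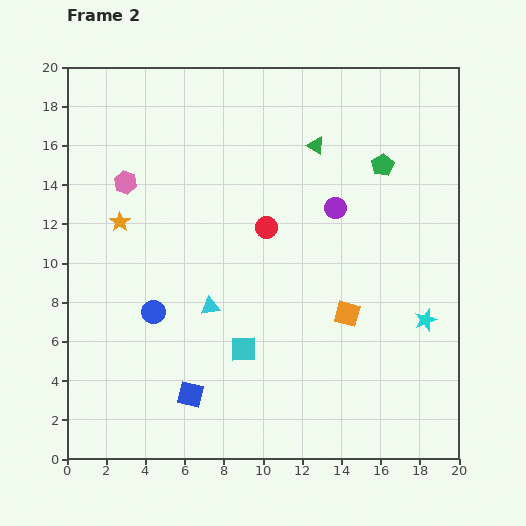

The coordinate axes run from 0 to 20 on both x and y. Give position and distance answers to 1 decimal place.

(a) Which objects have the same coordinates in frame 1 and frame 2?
the green pentagon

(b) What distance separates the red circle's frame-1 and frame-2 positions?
4.7

The red circle moved from (5.6, 12.5) to (10.2, 11.8), a distance of √(4.6² + 0.7²) ≈ 4.7.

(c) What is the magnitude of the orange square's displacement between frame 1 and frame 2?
6.8

The orange square moved from (10.9, 1.5) to (14.3, 7.4), a distance of √(3.4² + 5.9²) ≈ 6.8.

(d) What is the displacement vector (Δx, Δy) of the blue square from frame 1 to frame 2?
(-1.7, 1.2)

The blue square was at (8.0, 2.1) in frame 1 and (6.3, 3.3) in frame 2.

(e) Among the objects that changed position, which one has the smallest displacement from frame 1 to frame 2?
the orange star

(moved 0.9)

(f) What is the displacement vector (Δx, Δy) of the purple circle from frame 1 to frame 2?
(-3.6, 6.4)

The purple circle was at (17.3, 6.4) in frame 1 and (13.7, 12.8) in frame 2.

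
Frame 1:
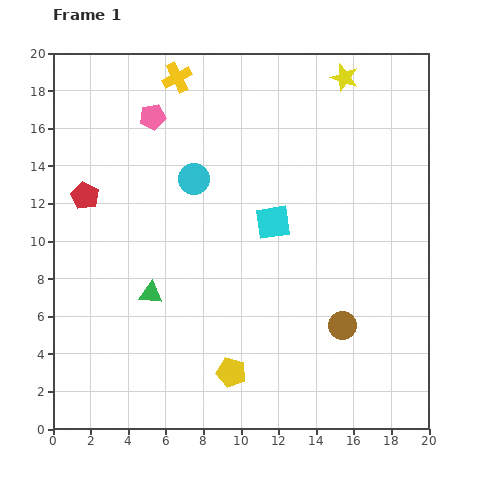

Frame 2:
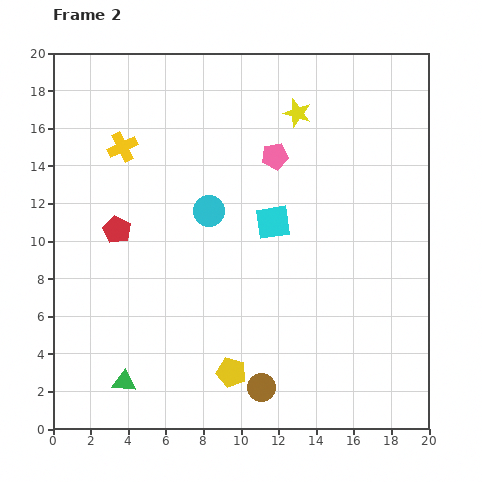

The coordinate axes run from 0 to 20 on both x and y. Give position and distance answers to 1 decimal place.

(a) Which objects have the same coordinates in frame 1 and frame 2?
the yellow pentagon, the cyan square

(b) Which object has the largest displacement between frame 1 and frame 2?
the pink pentagon

(moved 6.8; next 5.4)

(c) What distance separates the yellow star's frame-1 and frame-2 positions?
3.1

The yellow star moved from (15.5, 18.7) to (13.0, 16.8), a distance of √(2.5² + 1.9²) ≈ 3.1.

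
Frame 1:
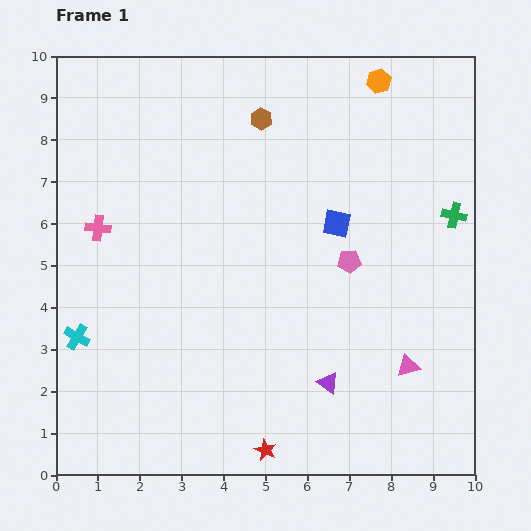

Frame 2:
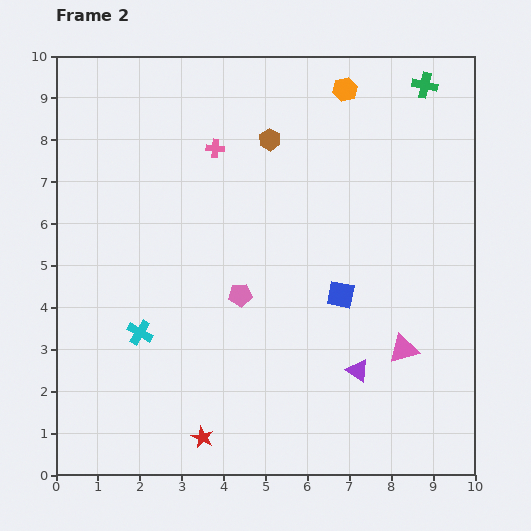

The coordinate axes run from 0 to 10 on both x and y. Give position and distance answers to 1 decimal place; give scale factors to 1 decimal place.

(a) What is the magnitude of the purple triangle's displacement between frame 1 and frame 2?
0.8

The purple triangle moved from (6.5, 2.2) to (7.2, 2.5), a distance of √(0.7² + 0.3²) ≈ 0.8.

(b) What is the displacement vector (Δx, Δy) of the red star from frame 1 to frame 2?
(-1.5, 0.3)

The red star was at (5.0, 0.6) in frame 1 and (3.5, 0.9) in frame 2.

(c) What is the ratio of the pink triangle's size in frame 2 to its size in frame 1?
1.3×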